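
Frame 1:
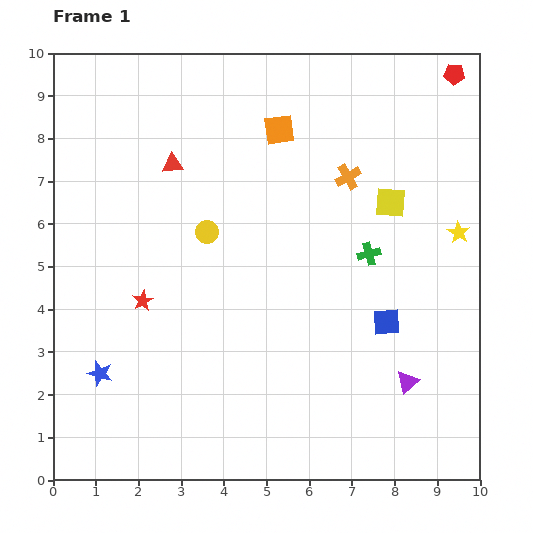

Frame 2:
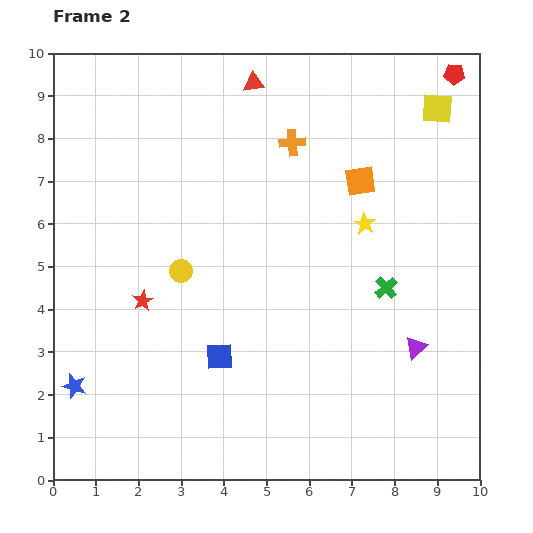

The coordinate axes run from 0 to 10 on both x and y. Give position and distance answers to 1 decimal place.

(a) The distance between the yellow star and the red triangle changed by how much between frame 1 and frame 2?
-2.7

Distance in frame 1: 6.9. Distance in frame 2: 4.2.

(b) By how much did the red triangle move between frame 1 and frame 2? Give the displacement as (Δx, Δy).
(1.9, 1.9)

The red triangle was at (2.8, 7.4) in frame 1 and (4.7, 9.3) in frame 2.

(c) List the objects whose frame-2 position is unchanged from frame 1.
the red star, the red pentagon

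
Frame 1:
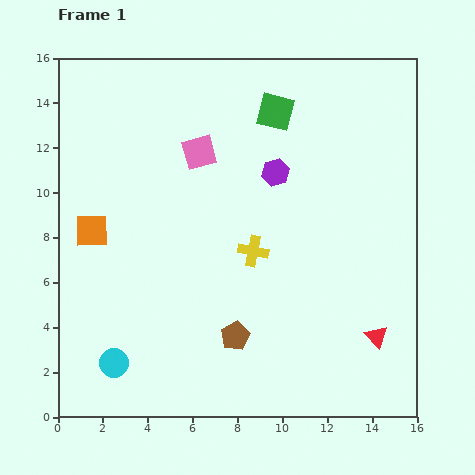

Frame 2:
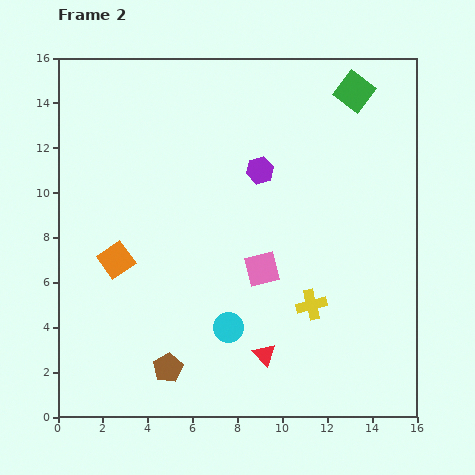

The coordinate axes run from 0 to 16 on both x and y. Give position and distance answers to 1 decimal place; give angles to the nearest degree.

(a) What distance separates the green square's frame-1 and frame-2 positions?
3.6

The green square moved from (9.7, 13.6) to (13.2, 14.5), a distance of √(3.5² + 0.9²) ≈ 3.6.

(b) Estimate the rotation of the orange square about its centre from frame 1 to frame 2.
35° counter-clockwise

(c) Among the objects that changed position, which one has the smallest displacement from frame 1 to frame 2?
the purple hexagon

(moved 0.7)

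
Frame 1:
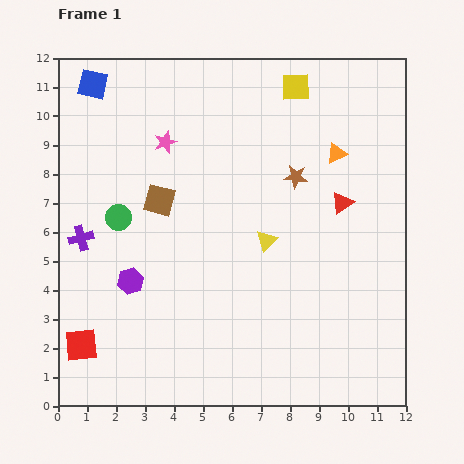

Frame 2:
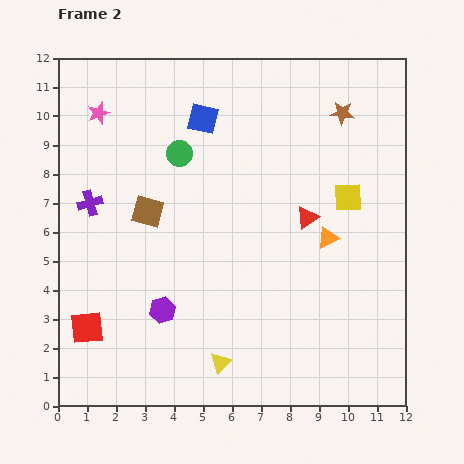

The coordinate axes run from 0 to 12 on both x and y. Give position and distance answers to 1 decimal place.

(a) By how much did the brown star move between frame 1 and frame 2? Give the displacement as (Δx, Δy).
(1.6, 2.2)

The brown star was at (8.2, 7.9) in frame 1 and (9.8, 10.1) in frame 2.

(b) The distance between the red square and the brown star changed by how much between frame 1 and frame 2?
+2.1

Distance in frame 1: 9.4. Distance in frame 2: 11.5.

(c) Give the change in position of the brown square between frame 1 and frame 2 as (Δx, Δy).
(-0.4, -0.4)

The brown square was at (3.5, 7.1) in frame 1 and (3.1, 6.7) in frame 2.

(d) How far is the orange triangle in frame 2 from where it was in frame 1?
2.9

The orange triangle moved from (9.6, 8.7) to (9.3, 5.8), a distance of √(0.3² + 2.9²) ≈ 2.9.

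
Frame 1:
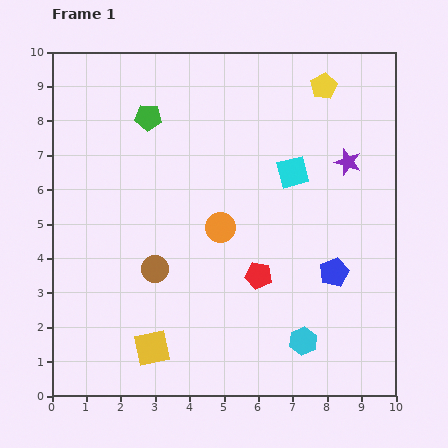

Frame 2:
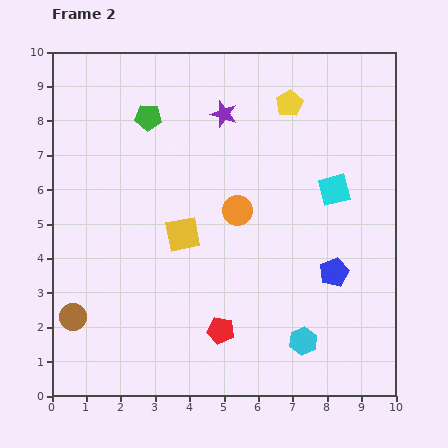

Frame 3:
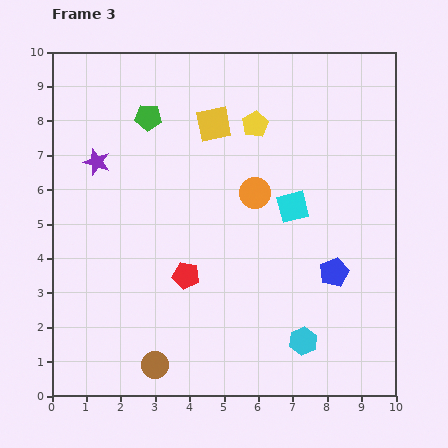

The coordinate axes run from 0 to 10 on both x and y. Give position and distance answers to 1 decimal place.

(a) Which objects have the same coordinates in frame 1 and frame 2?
the blue pentagon, the cyan hexagon, the green pentagon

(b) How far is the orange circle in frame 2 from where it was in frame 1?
0.7

The orange circle moved from (4.9, 4.9) to (5.4, 5.4), a distance of √(0.5² + 0.5²) ≈ 0.7.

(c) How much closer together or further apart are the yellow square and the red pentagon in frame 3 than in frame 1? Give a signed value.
+0.8

Distance in frame 1: 3.7. Distance in frame 3: 4.5.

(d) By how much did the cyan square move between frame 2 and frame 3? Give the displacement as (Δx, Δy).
(-1.2, -0.5)

The cyan square was at (8.2, 6.0) in frame 2 and (7.0, 5.5) in frame 3.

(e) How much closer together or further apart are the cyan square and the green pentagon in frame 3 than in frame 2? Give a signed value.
-0.9

Distance in frame 2: 5.8. Distance in frame 3: 4.9.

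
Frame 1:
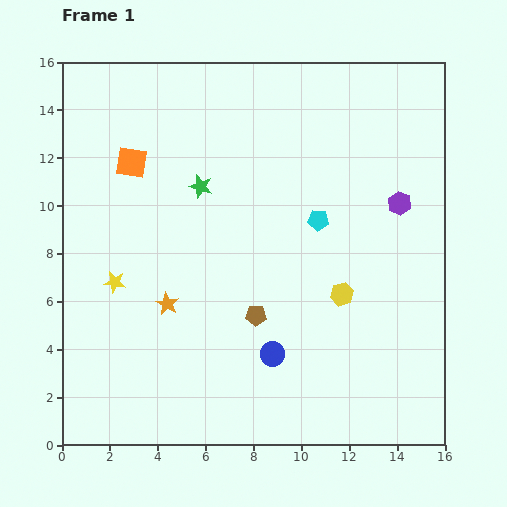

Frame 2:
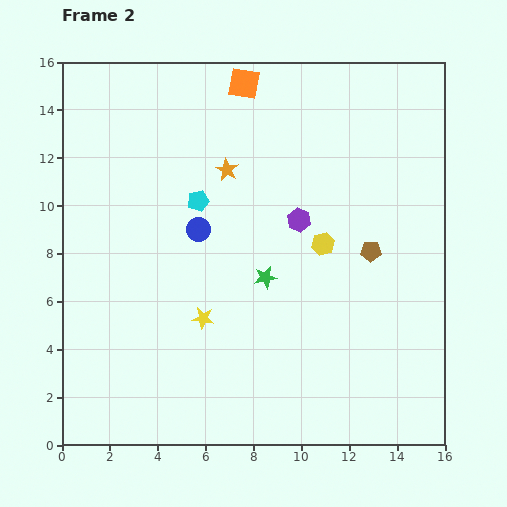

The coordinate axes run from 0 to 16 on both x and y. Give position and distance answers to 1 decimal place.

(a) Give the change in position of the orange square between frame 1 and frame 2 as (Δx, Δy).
(4.7, 3.3)

The orange square was at (2.9, 11.8) in frame 1 and (7.6, 15.1) in frame 2.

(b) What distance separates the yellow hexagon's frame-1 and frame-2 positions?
2.2

The yellow hexagon moved from (11.7, 6.3) to (10.9, 8.4), a distance of √(0.8² + 2.1²) ≈ 2.2.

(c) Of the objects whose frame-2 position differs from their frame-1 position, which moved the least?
the yellow hexagon

(moved 2.2)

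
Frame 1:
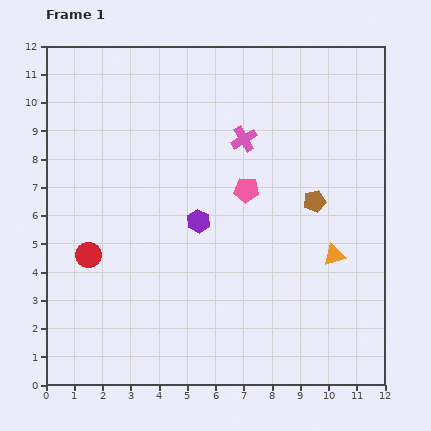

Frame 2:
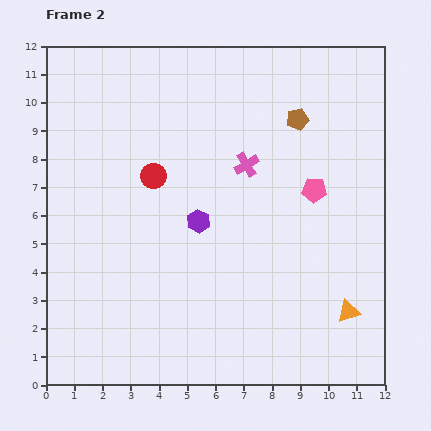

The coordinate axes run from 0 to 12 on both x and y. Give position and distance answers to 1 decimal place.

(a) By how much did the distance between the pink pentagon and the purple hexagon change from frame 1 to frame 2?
+2.2

Distance in frame 1: 2.0. Distance in frame 2: 4.2.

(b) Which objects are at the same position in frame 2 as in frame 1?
the purple hexagon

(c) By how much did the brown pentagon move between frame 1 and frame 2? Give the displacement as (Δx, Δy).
(-0.6, 2.9)

The brown pentagon was at (9.5, 6.5) in frame 1 and (8.9, 9.4) in frame 2.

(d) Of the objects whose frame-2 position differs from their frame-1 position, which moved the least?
the pink cross

(moved 0.9)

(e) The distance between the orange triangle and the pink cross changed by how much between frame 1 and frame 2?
+1.1

Distance in frame 1: 5.2. Distance in frame 2: 6.3.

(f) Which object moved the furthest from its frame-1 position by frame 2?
the red circle

(moved 3.6; next 3.0)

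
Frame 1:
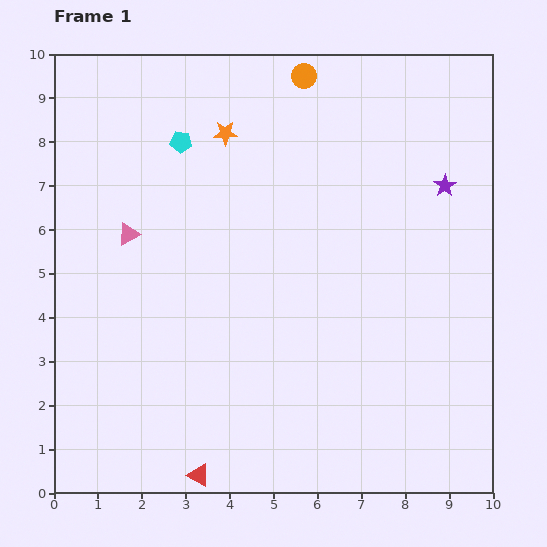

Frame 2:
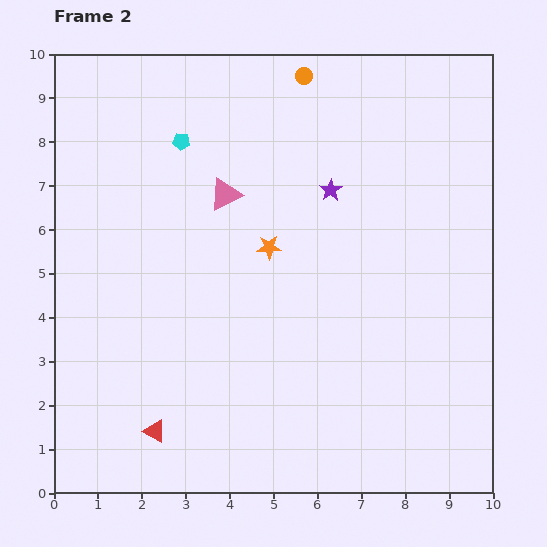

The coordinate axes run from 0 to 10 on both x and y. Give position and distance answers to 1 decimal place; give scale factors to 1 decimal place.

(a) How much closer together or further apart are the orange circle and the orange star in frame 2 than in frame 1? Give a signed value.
+1.8

Distance in frame 1: 2.2. Distance in frame 2: 4.0.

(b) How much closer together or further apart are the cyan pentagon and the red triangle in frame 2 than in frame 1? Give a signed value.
-1.0

Distance in frame 1: 7.6. Distance in frame 2: 6.6.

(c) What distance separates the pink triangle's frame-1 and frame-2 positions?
2.4

The pink triangle moved from (1.7, 5.9) to (3.9, 6.8), a distance of √(2.2² + 0.9²) ≈ 2.4.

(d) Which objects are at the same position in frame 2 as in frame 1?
the cyan pentagon, the orange circle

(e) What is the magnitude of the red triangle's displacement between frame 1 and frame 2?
1.4

The red triangle moved from (3.3, 0.4) to (2.3, 1.4), a distance of √(1.0² + 1.0²) ≈ 1.4.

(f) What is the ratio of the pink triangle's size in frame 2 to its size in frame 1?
1.5×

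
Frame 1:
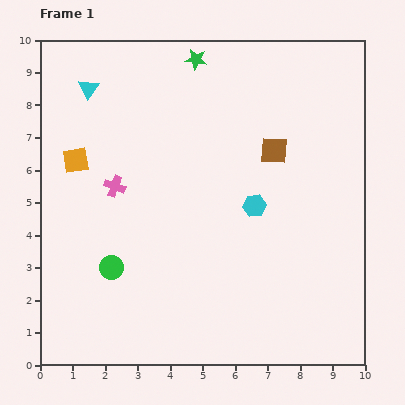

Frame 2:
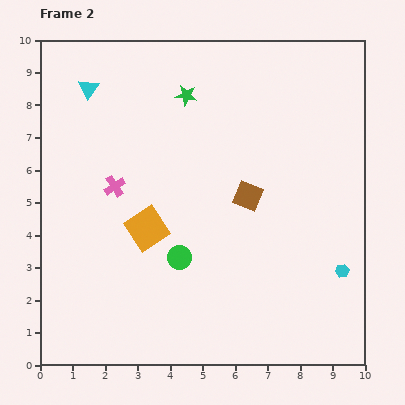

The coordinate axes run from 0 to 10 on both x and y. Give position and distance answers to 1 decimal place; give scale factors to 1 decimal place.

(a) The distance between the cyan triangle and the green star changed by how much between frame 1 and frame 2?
-0.4

Distance in frame 1: 3.4. Distance in frame 2: 3.0.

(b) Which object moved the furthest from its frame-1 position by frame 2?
the cyan hexagon

(moved 3.4; next 3.0)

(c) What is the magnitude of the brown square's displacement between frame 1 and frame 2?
1.6

The brown square moved from (7.2, 6.6) to (6.4, 5.2), a distance of √(0.8² + 1.4²) ≈ 1.6.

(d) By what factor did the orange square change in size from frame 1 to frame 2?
1.5×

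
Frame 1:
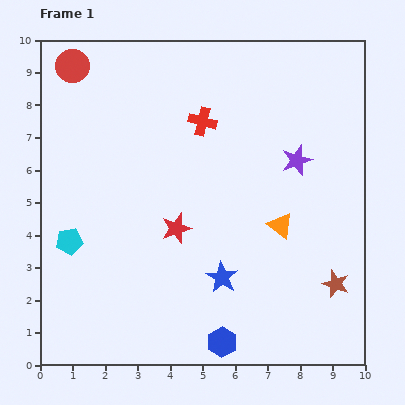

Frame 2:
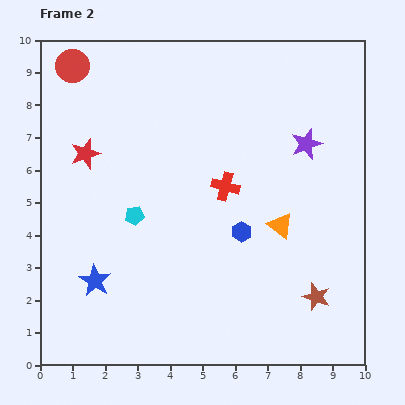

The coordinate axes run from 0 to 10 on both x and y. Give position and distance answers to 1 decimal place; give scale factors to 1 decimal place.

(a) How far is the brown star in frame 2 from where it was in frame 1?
0.7

The brown star moved from (9.1, 2.5) to (8.5, 2.1), a distance of √(0.6² + 0.4²) ≈ 0.7.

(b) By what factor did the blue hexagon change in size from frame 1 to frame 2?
0.7×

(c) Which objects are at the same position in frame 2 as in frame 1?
the orange triangle, the red circle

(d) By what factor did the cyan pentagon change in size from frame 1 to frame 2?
0.7×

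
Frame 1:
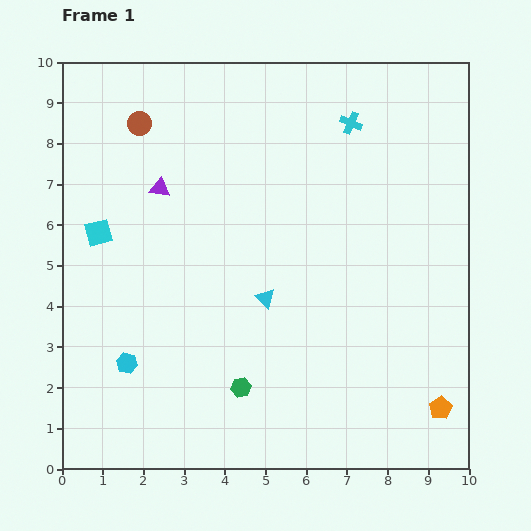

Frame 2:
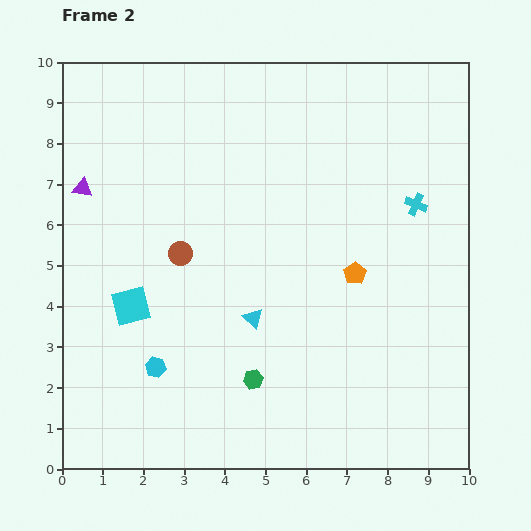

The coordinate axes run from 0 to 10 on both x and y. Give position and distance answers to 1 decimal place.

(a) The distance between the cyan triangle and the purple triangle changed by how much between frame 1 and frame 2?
+1.6

Distance in frame 1: 3.7. Distance in frame 2: 5.3.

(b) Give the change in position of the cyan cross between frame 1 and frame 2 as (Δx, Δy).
(1.6, -2.0)

The cyan cross was at (7.1, 8.5) in frame 1 and (8.7, 6.5) in frame 2.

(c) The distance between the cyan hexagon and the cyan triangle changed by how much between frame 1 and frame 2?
-1.1

Distance in frame 1: 3.8. Distance in frame 2: 2.7.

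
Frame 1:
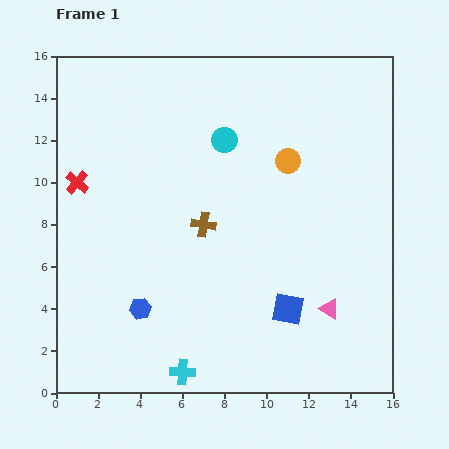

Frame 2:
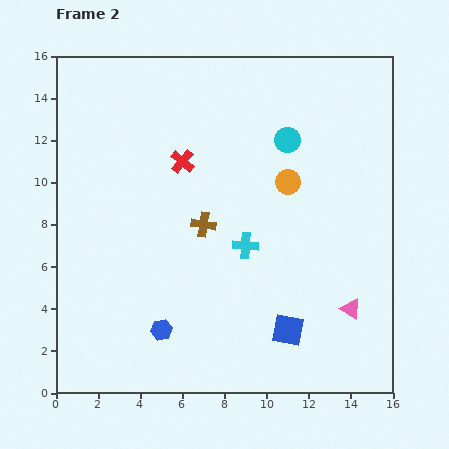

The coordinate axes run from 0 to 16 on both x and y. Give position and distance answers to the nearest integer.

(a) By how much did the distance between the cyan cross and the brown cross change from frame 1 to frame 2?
-5

Distance in frame 1: 7. Distance in frame 2: 2.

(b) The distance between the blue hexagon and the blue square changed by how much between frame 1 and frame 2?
-1

Distance in frame 1: 7. Distance in frame 2: 6.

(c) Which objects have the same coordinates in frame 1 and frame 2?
the brown cross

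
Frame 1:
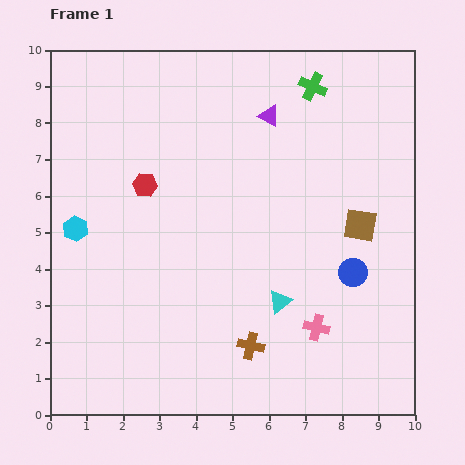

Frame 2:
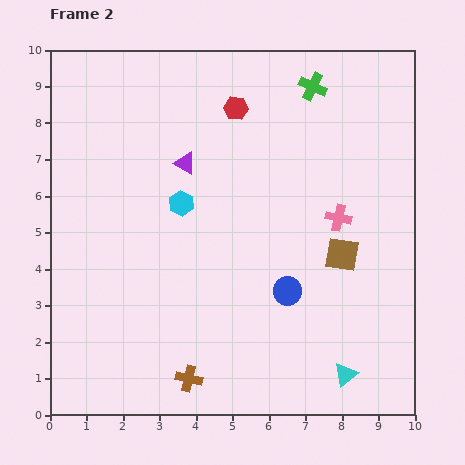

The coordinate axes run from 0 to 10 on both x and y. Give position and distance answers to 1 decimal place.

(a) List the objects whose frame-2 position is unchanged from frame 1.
the green cross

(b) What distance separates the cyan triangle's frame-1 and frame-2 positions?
2.7

The cyan triangle moved from (6.3, 3.1) to (8.1, 1.1), a distance of √(1.8² + 2.0²) ≈ 2.7.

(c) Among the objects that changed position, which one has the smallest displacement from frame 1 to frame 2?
the brown square

(moved 0.9)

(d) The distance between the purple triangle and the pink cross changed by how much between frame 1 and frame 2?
-1.4

Distance in frame 1: 5.9. Distance in frame 2: 4.5.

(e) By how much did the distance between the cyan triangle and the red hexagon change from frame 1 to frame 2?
+3.0

Distance in frame 1: 4.9. Distance in frame 2: 7.9.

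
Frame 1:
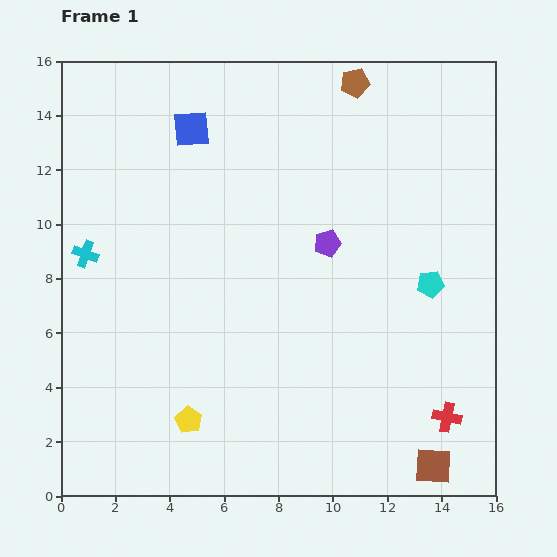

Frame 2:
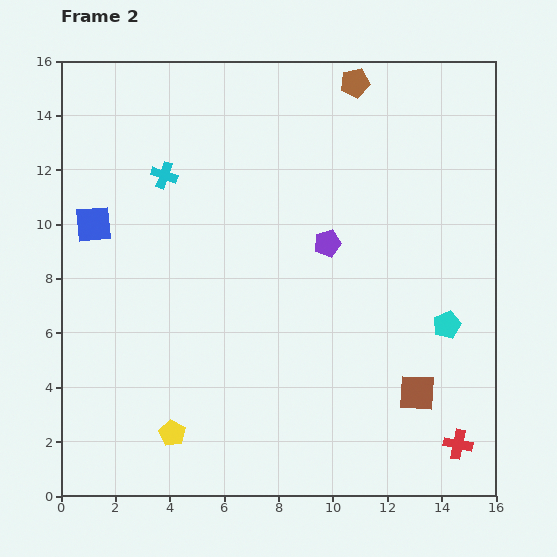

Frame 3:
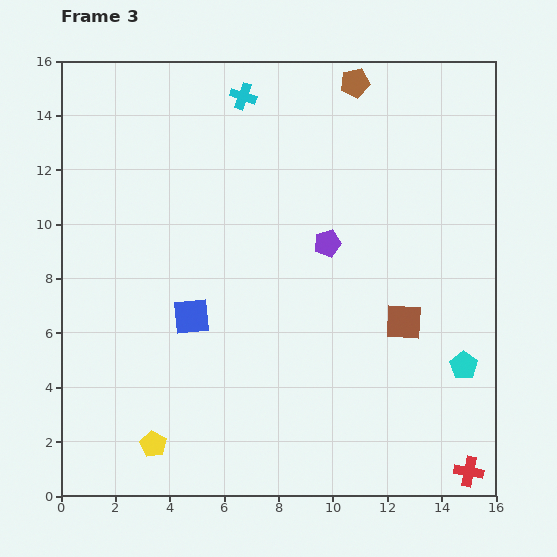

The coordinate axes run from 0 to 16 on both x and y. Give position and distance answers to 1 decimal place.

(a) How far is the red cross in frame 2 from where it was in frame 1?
1.1

The red cross moved from (14.2, 2.9) to (14.6, 1.9), a distance of √(0.4² + 1.0²) ≈ 1.1.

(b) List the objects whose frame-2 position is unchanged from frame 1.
the purple pentagon, the brown pentagon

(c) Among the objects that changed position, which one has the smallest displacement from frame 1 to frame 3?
the yellow pentagon

(moved 1.6)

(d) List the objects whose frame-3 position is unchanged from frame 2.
the purple pentagon, the brown pentagon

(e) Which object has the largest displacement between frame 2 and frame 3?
the blue square

(moved 5.0; next 4.1)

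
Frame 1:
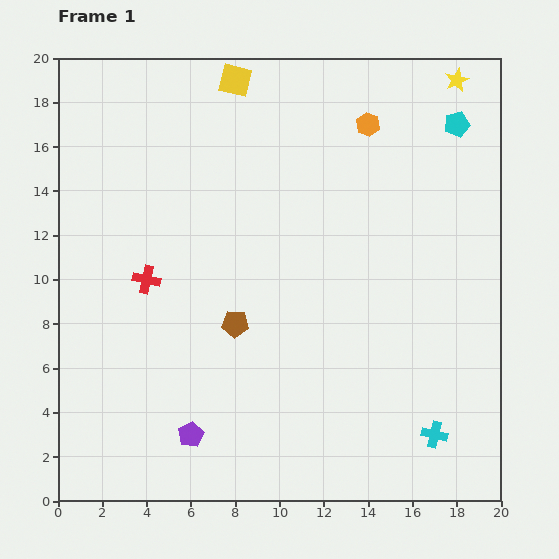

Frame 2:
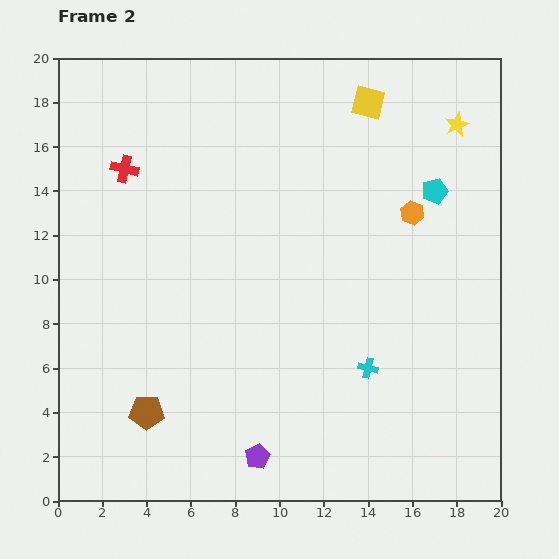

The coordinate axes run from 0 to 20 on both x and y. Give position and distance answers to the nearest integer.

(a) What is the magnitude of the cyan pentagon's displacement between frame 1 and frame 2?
3

The cyan pentagon moved from (18, 17) to (17, 14), a distance of √(1² + 3²) ≈ 3.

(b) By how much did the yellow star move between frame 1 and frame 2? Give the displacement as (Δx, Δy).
(0, -2)

The yellow star was at (18, 19) in frame 1 and (18, 17) in frame 2.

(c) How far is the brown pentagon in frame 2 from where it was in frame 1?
6

The brown pentagon moved from (8, 8) to (4, 4), a distance of √(4² + 4²) ≈ 6.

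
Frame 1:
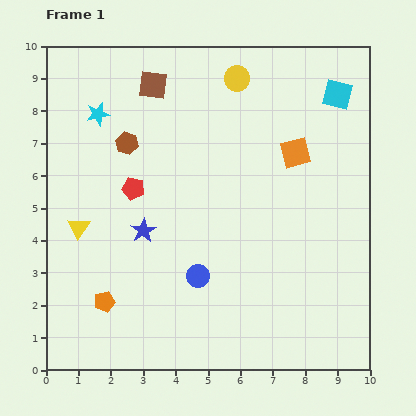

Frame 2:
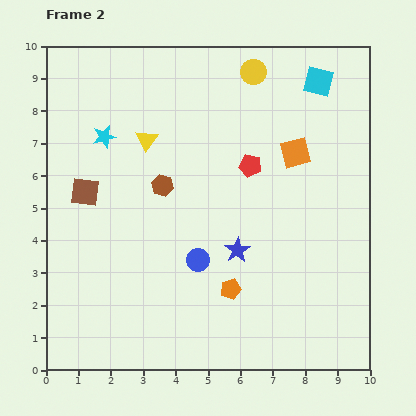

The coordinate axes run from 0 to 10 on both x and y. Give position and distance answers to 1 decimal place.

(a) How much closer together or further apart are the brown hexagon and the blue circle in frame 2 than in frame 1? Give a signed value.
-2.2

Distance in frame 1: 4.7. Distance in frame 2: 2.5.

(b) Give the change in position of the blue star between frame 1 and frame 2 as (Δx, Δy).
(2.9, -0.6)

The blue star was at (3.0, 4.3) in frame 1 and (5.9, 3.7) in frame 2.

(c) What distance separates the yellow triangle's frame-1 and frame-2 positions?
3.4

The yellow triangle moved from (1.0, 4.4) to (3.1, 7.1), a distance of √(2.1² + 2.7²) ≈ 3.4.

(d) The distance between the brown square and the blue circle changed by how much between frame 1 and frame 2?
-2.0

Distance in frame 1: 6.1. Distance in frame 2: 4.1.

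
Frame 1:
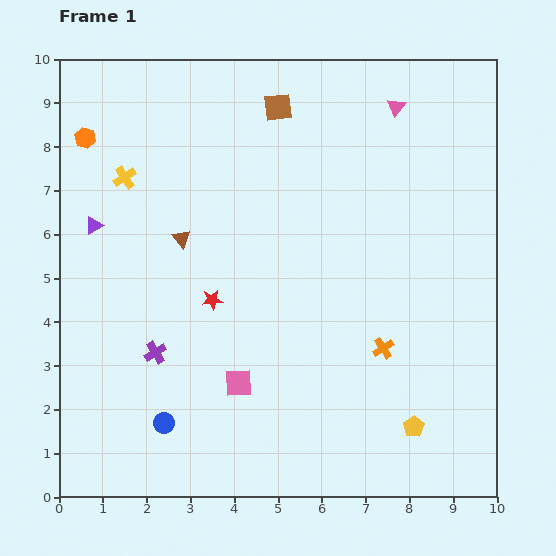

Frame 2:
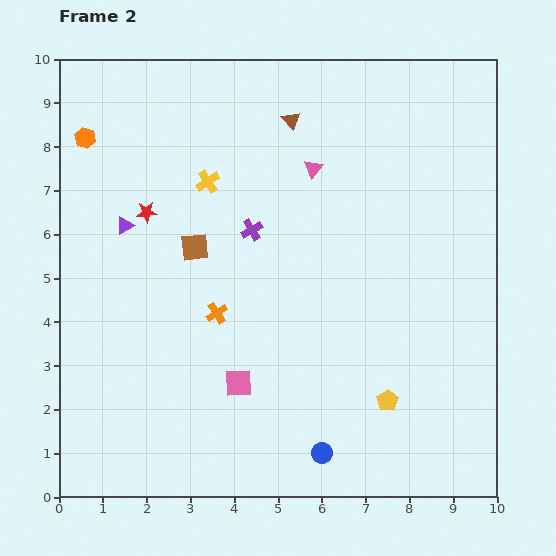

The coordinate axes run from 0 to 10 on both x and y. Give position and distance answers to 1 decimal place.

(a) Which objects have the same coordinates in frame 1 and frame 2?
the pink square, the orange hexagon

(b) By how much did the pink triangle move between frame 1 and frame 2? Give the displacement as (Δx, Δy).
(-1.9, -1.4)

The pink triangle was at (7.7, 8.9) in frame 1 and (5.8, 7.5) in frame 2.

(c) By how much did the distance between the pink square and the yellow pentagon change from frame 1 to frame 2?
-0.7

Distance in frame 1: 4.1. Distance in frame 2: 3.4.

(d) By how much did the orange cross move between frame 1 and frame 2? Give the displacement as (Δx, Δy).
(-3.8, 0.8)

The orange cross was at (7.4, 3.4) in frame 1 and (3.6, 4.2) in frame 2.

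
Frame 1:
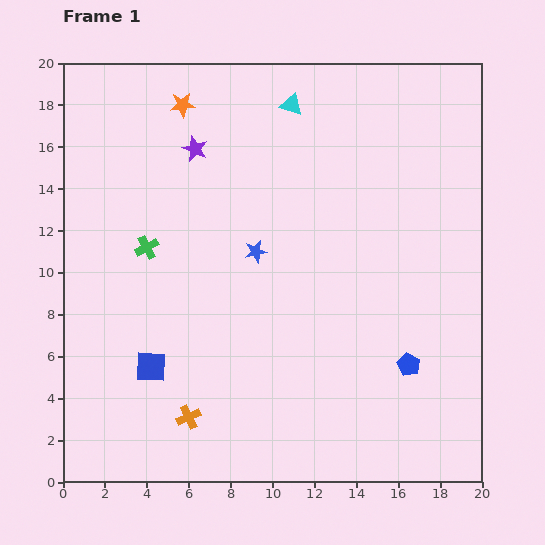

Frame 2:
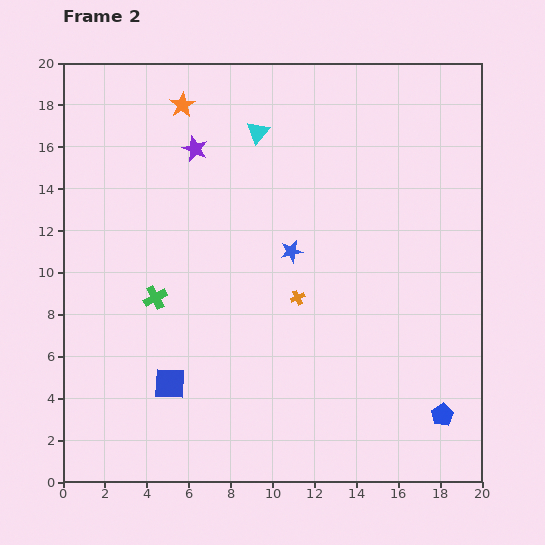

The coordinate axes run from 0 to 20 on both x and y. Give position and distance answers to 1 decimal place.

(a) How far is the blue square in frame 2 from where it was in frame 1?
1.2

The blue square moved from (4.2, 5.5) to (5.1, 4.7), a distance of √(0.9² + 0.8²) ≈ 1.2.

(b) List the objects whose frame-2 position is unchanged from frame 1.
the orange star, the purple star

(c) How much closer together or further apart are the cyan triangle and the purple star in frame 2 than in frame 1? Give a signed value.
-2.0

Distance in frame 1: 5.1. Distance in frame 2: 3.1.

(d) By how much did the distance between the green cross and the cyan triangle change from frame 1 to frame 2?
-0.4

Distance in frame 1: 9.7. Distance in frame 2: 9.3.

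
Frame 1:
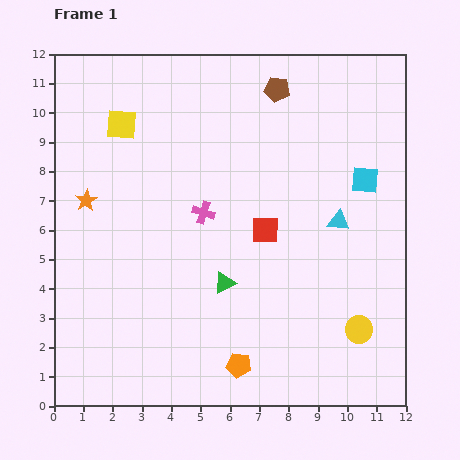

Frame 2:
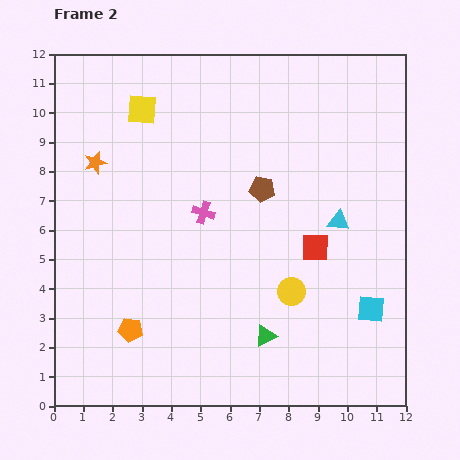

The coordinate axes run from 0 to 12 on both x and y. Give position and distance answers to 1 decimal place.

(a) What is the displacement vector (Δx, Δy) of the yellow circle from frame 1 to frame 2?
(-2.3, 1.3)

The yellow circle was at (10.4, 2.6) in frame 1 and (8.1, 3.9) in frame 2.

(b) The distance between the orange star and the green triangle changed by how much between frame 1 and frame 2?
+2.8

Distance in frame 1: 5.5. Distance in frame 2: 8.3.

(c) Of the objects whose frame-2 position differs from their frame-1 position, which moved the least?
the yellow square

(moved 0.9)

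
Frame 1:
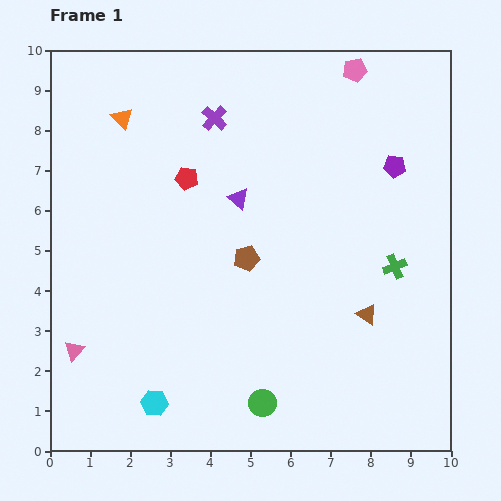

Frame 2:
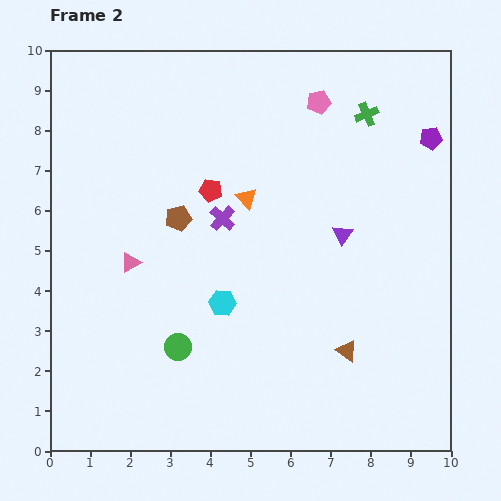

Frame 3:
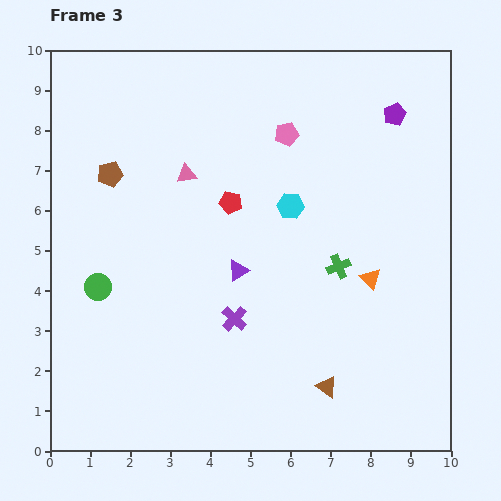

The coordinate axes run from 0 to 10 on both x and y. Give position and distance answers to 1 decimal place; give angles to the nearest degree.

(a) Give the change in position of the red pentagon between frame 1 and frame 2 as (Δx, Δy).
(0.6, -0.3)

The red pentagon was at (3.4, 6.8) in frame 1 and (4.0, 6.5) in frame 2.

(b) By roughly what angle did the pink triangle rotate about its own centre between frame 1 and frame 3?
41° clockwise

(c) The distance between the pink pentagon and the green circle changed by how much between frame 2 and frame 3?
-1.0

Distance in frame 2: 7.0. Distance in frame 3: 6.0.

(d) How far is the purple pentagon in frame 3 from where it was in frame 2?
1.1

The purple pentagon moved from (9.5, 7.8) to (8.6, 8.4), a distance of √(0.9² + 0.6²) ≈ 1.1.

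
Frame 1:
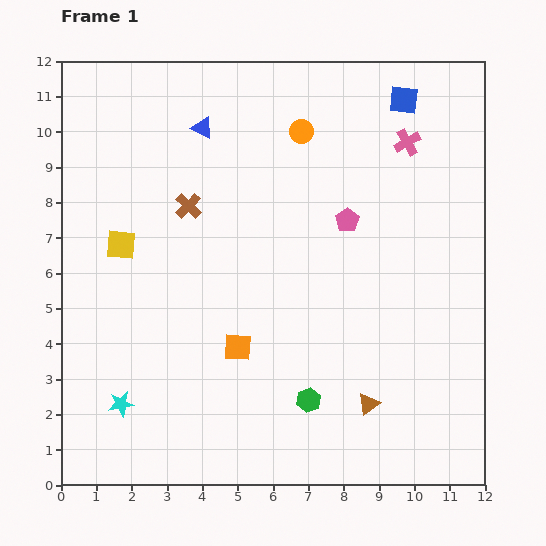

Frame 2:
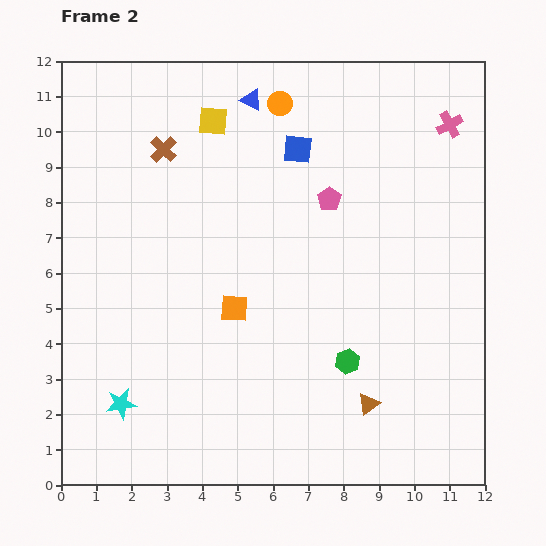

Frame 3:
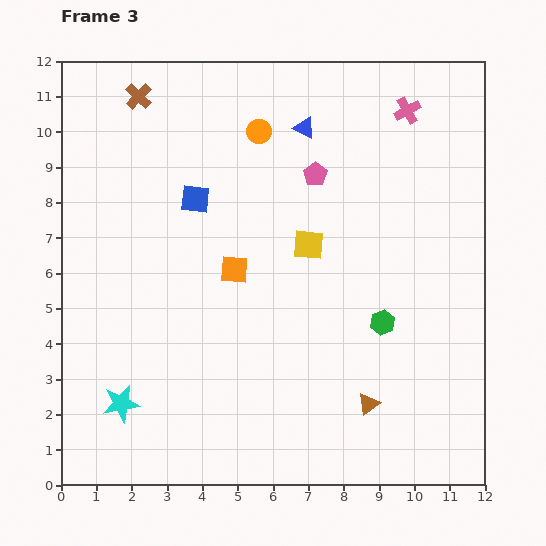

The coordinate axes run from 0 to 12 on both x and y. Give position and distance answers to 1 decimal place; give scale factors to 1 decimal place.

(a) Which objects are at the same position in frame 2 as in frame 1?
the cyan star, the brown triangle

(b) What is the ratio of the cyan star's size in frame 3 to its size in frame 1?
1.5×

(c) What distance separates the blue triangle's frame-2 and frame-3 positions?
1.7

The blue triangle moved from (5.4, 10.9) to (6.9, 10.1), a distance of √(1.5² + 0.8²) ≈ 1.7.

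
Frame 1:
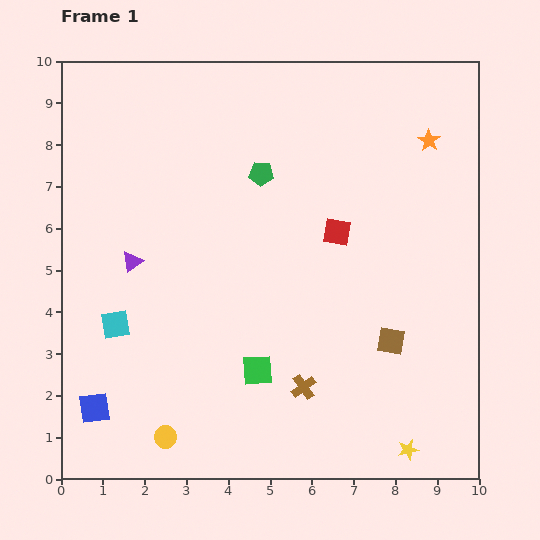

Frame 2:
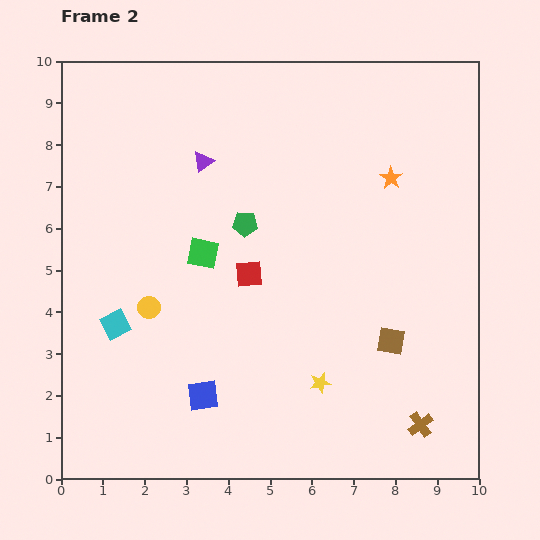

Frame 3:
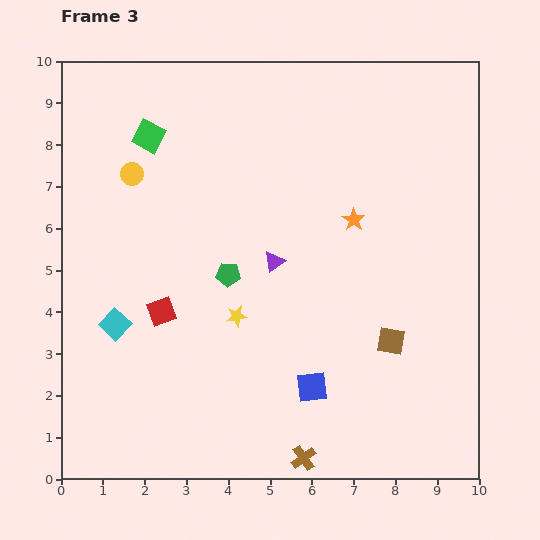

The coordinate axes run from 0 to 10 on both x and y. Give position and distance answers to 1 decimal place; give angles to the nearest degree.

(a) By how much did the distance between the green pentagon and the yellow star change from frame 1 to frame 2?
-3.3

Distance in frame 1: 7.5. Distance in frame 2: 4.2.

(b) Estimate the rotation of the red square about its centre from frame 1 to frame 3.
30° counter-clockwise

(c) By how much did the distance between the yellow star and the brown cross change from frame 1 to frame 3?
+0.9

Distance in frame 1: 2.9. Distance in frame 3: 3.8.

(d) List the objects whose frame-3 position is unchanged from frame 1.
the brown square, the cyan square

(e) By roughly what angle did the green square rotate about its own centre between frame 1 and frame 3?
31° clockwise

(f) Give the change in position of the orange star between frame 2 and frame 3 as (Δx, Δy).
(-0.9, -1.0)

The orange star was at (7.9, 7.2) in frame 2 and (7.0, 6.2) in frame 3.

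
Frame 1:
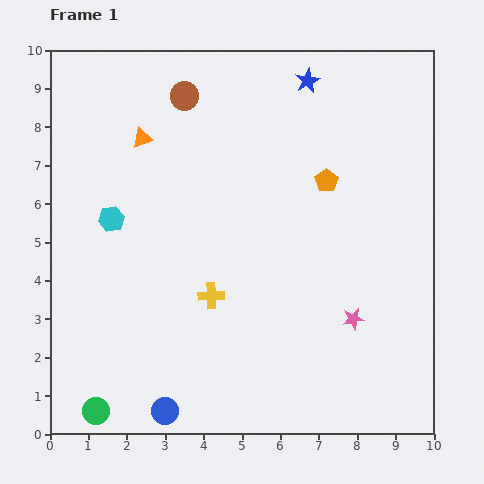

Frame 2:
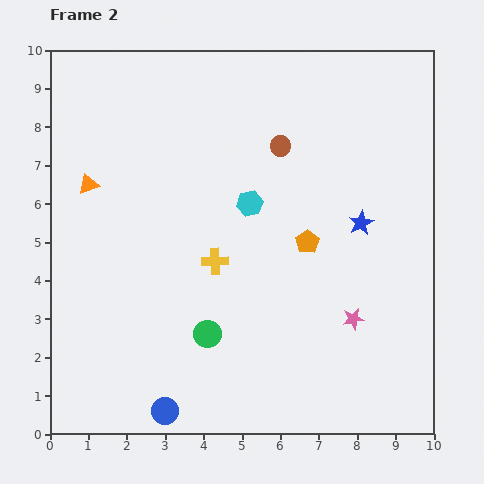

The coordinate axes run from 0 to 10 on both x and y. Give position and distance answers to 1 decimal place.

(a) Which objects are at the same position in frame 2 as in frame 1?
the pink star, the blue circle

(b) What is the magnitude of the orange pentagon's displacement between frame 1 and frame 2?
1.7

The orange pentagon moved from (7.2, 6.6) to (6.7, 5.0), a distance of √(0.5² + 1.6²) ≈ 1.7.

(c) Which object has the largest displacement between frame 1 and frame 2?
the blue star

(moved 4.0; next 3.6)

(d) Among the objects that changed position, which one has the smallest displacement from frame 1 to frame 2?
the yellow cross

(moved 0.9)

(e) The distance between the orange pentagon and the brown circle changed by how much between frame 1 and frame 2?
-1.7

Distance in frame 1: 4.3. Distance in frame 2: 2.6.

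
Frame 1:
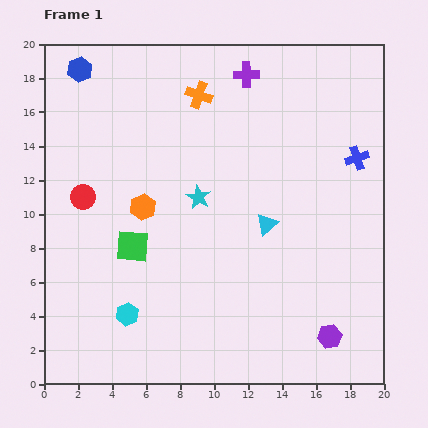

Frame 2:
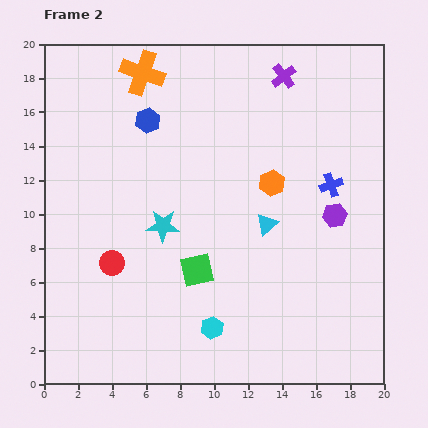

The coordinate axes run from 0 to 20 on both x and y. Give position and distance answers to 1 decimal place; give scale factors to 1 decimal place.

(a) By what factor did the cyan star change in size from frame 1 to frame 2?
1.4×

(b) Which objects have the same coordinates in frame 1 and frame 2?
the cyan triangle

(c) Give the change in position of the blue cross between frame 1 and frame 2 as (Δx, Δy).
(-1.5, -1.6)

The blue cross was at (18.4, 13.3) in frame 1 and (16.9, 11.7) in frame 2.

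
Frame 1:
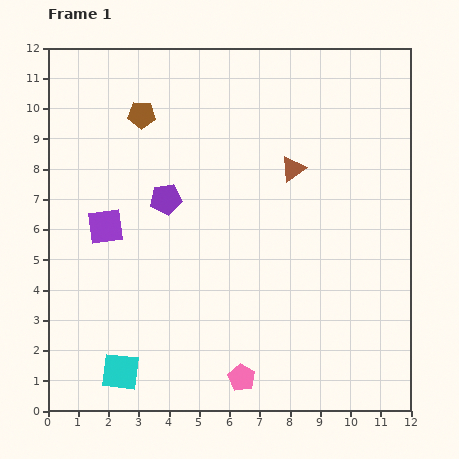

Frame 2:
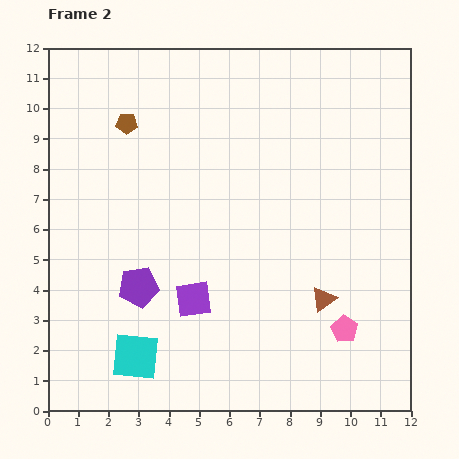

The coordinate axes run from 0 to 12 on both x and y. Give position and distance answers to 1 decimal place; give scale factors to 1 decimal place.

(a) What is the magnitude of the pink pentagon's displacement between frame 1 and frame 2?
3.8

The pink pentagon moved from (6.4, 1.1) to (9.8, 2.7), a distance of √(3.4² + 1.6²) ≈ 3.8.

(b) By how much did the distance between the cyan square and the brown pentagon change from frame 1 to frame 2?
-0.8

Distance in frame 1: 8.5. Distance in frame 2: 7.7.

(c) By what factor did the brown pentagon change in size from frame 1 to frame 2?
0.8×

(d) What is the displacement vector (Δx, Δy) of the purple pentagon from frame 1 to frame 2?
(-0.9, -2.9)

The purple pentagon was at (3.9, 7.0) in frame 1 and (3.0, 4.1) in frame 2.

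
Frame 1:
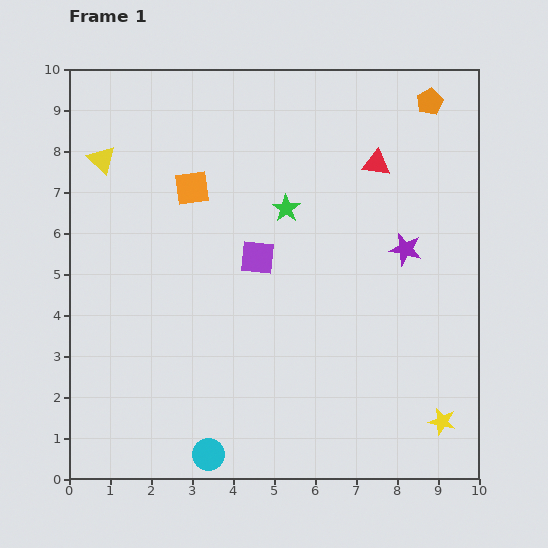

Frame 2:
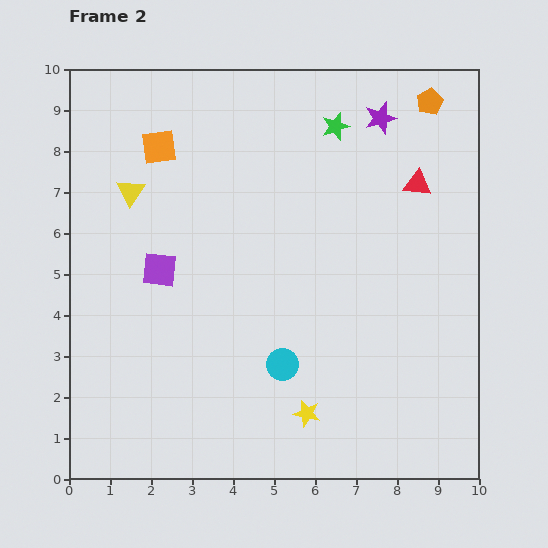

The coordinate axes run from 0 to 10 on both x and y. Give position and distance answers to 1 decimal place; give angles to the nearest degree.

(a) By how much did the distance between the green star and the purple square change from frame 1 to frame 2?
+4.1

Distance in frame 1: 1.4. Distance in frame 2: 5.5.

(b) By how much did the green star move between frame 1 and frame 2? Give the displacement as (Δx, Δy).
(1.2, 2.0)

The green star was at (5.3, 6.6) in frame 1 and (6.5, 8.6) in frame 2.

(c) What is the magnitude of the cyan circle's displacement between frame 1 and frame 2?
2.8

The cyan circle moved from (3.4, 0.6) to (5.2, 2.8), a distance of √(1.8² + 2.2²) ≈ 2.8.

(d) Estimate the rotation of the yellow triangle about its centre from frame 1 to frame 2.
20° clockwise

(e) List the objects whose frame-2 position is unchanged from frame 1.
the orange pentagon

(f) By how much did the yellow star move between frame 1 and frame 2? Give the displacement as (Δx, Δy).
(-3.3, 0.2)

The yellow star was at (9.1, 1.4) in frame 1 and (5.8, 1.6) in frame 2.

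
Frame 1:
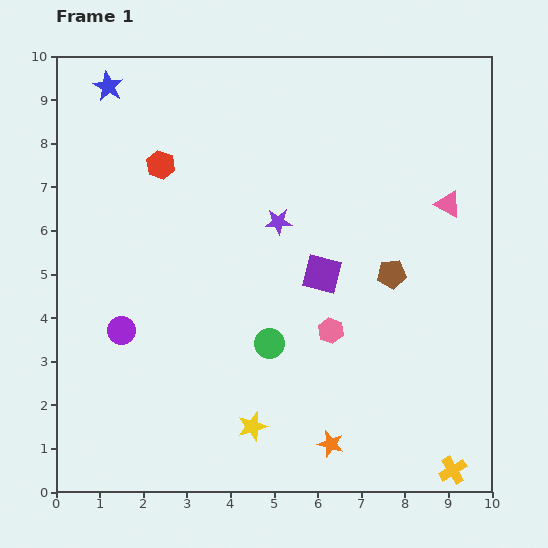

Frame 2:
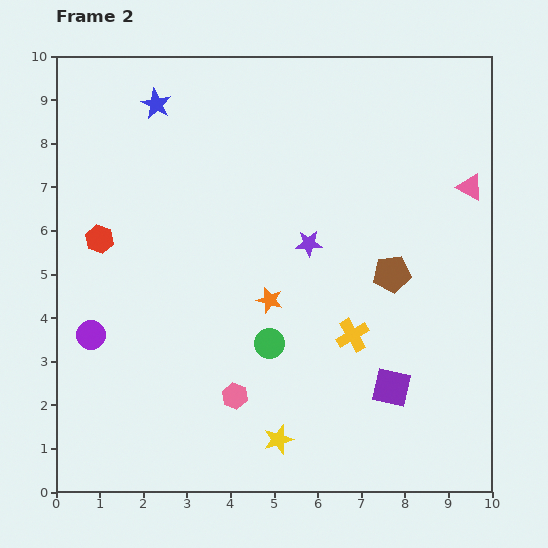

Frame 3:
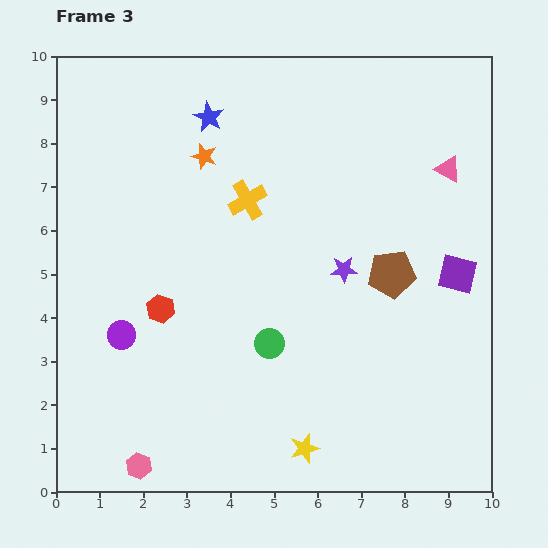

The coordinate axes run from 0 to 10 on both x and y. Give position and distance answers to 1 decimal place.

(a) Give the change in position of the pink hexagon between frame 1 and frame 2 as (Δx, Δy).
(-2.2, -1.5)

The pink hexagon was at (6.3, 3.7) in frame 1 and (4.1, 2.2) in frame 2.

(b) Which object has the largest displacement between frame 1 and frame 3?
the yellow cross

(moved 7.8; next 7.2)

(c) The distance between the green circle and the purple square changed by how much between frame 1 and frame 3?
+2.6

Distance in frame 1: 2.0. Distance in frame 3: 4.6.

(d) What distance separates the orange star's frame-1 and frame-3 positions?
7.2

The orange star moved from (6.3, 1.1) to (3.4, 7.7), a distance of √(2.9² + 6.6²) ≈ 7.2.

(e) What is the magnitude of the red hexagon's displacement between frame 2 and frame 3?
2.1

The red hexagon moved from (1.0, 5.8) to (2.4, 4.2), a distance of √(1.4² + 1.6²) ≈ 2.1.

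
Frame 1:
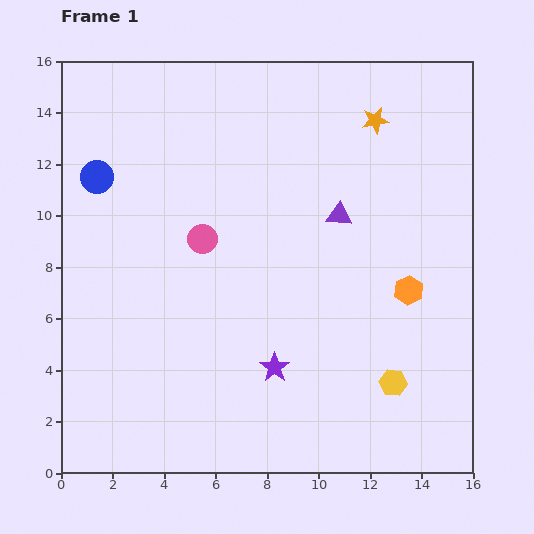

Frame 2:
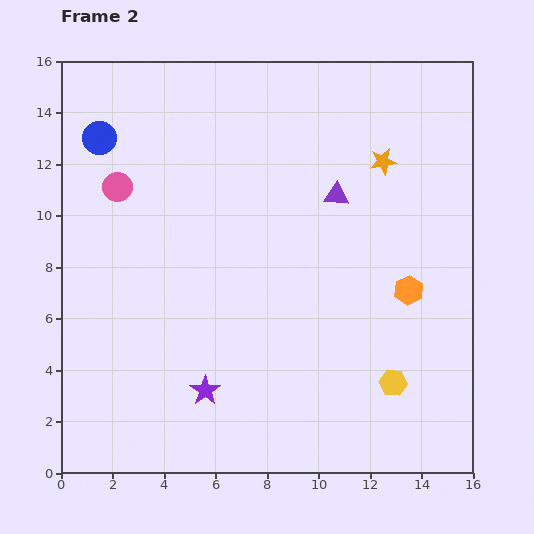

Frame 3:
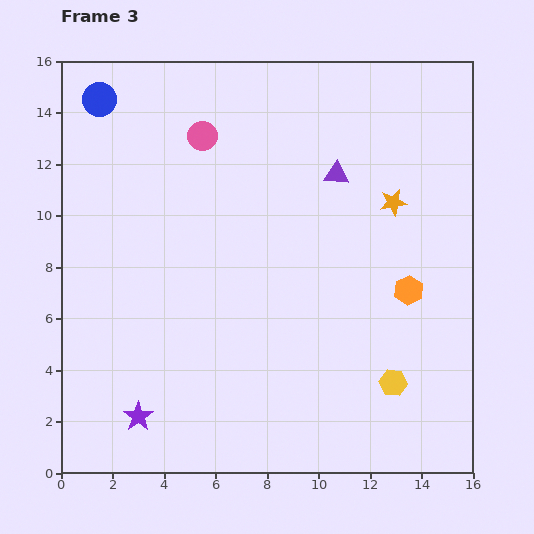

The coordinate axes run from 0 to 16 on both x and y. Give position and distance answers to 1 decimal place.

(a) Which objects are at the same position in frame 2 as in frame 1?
the yellow hexagon, the orange hexagon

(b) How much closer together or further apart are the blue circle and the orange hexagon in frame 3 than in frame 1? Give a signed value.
+1.2

Distance in frame 1: 12.9. Distance in frame 3: 14.1.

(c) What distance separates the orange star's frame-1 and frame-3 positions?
3.3

The orange star moved from (12.2, 13.7) to (12.9, 10.5), a distance of √(0.7² + 3.2²) ≈ 3.3.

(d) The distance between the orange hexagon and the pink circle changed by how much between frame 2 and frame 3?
-2.0

Distance in frame 2: 12.0. Distance in frame 3: 10.0.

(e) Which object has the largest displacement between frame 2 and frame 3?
the pink circle

(moved 3.9; next 2.8)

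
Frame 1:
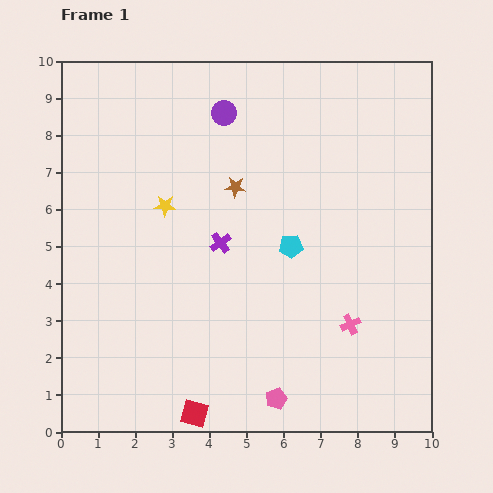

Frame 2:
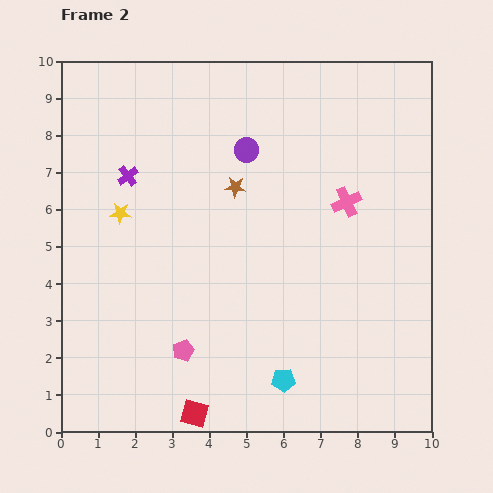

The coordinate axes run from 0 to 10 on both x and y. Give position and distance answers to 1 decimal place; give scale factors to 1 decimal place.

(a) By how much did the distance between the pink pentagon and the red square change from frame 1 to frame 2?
-0.5

Distance in frame 1: 2.2. Distance in frame 2: 1.7.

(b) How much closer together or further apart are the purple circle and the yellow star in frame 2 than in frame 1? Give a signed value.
+0.8

Distance in frame 1: 3.0. Distance in frame 2: 3.8.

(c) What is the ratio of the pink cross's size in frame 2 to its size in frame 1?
1.5×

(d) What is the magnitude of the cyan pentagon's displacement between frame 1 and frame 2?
3.6

The cyan pentagon moved from (6.2, 5.0) to (6.0, 1.4), a distance of √(0.2² + 3.6²) ≈ 3.6.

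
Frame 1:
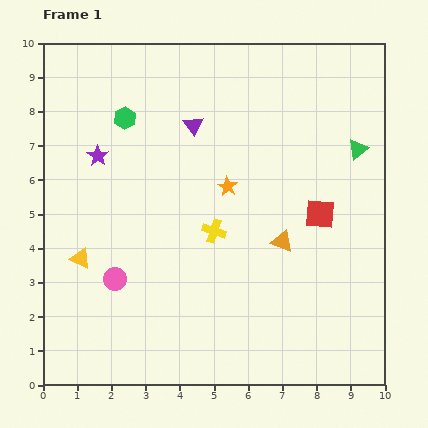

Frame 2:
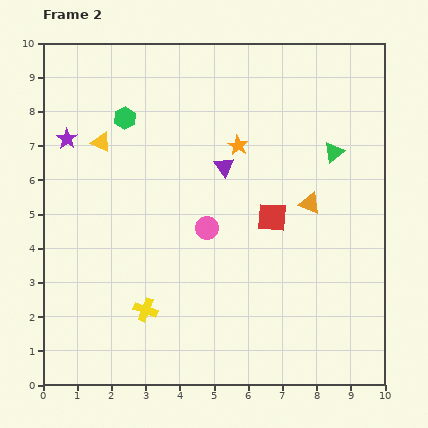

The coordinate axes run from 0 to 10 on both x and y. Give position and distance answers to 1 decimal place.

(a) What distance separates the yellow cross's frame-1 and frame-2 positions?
3.0

The yellow cross moved from (5.0, 4.5) to (3.0, 2.2), a distance of √(2.0² + 2.3²) ≈ 3.0.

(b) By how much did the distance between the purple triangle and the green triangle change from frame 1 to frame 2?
-1.7

Distance in frame 1: 4.9. Distance in frame 2: 3.2.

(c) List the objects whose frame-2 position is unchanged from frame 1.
the green hexagon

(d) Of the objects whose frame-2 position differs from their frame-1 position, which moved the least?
the green triangle

(moved 0.7)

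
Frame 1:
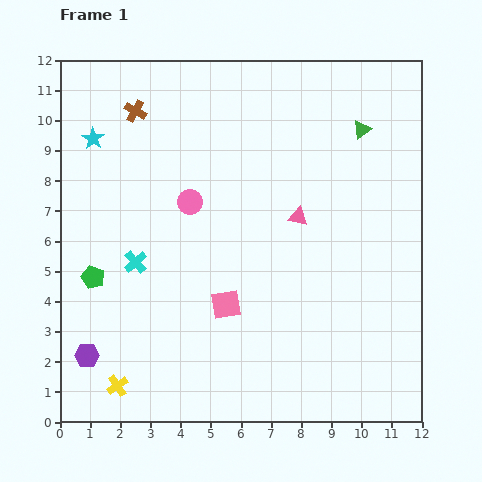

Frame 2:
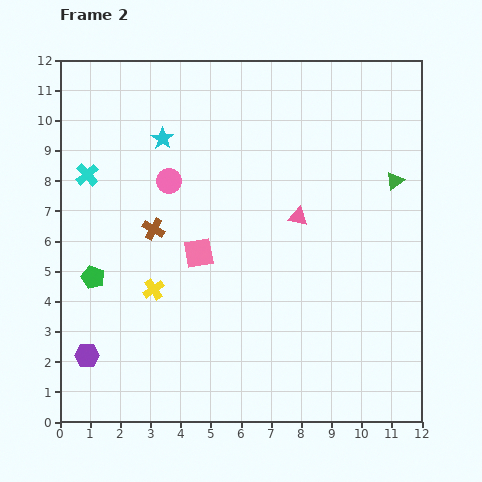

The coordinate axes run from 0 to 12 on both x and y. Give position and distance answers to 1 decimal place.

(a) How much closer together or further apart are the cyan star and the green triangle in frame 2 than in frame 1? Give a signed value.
-1.1

Distance in frame 1: 8.9. Distance in frame 2: 7.8.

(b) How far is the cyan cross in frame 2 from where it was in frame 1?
3.3

The cyan cross moved from (2.5, 5.3) to (0.9, 8.2), a distance of √(1.6² + 2.9²) ≈ 3.3.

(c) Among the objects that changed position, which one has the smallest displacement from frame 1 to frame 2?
the pink circle

(moved 1.0)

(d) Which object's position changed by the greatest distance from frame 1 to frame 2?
the brown cross

(moved 3.9; next 3.4)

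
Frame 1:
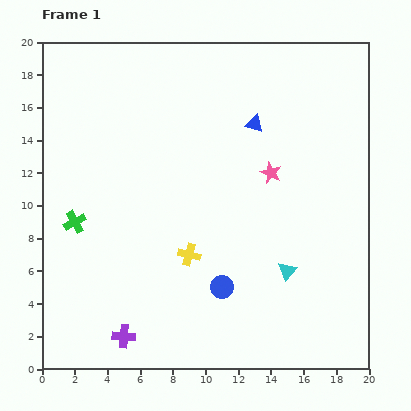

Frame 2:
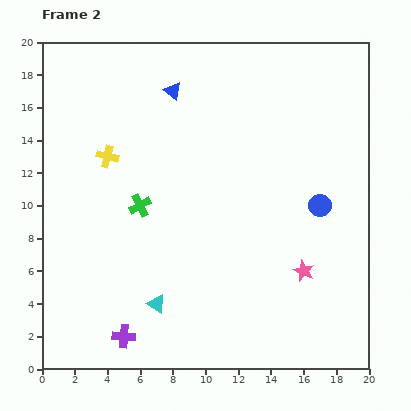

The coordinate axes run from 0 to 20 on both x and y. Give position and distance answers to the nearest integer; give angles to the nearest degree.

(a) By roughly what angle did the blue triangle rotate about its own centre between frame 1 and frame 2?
24° clockwise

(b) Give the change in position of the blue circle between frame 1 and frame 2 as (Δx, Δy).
(6, 5)

The blue circle was at (11, 5) in frame 1 and (17, 10) in frame 2.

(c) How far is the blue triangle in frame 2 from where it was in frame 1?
5

The blue triangle moved from (13, 15) to (8, 17), a distance of √(5² + 2²) ≈ 5.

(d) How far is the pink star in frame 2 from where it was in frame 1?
6

The pink star moved from (14, 12) to (16, 6), a distance of √(2² + 6²) ≈ 6.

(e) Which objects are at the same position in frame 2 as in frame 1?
the purple cross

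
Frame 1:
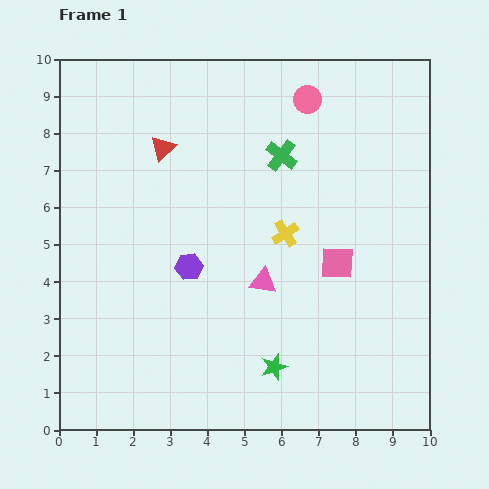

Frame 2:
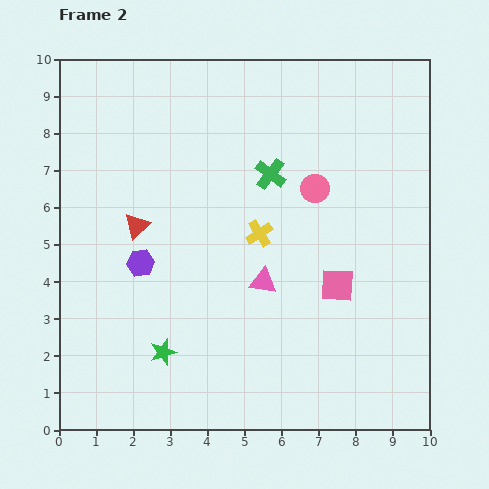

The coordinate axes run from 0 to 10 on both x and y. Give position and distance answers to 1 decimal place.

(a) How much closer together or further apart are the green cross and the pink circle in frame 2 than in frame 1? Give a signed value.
-0.4

Distance in frame 1: 1.7. Distance in frame 2: 1.3.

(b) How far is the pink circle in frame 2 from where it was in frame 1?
2.4

The pink circle moved from (6.7, 8.9) to (6.9, 6.5), a distance of √(0.2² + 2.4²) ≈ 2.4.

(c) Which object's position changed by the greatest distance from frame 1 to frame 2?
the green star

(moved 3.0; next 2.4)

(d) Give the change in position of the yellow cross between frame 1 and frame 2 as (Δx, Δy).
(-0.7, 0.0)

The yellow cross was at (6.1, 5.3) in frame 1 and (5.4, 5.3) in frame 2.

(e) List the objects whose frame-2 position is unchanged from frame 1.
the pink triangle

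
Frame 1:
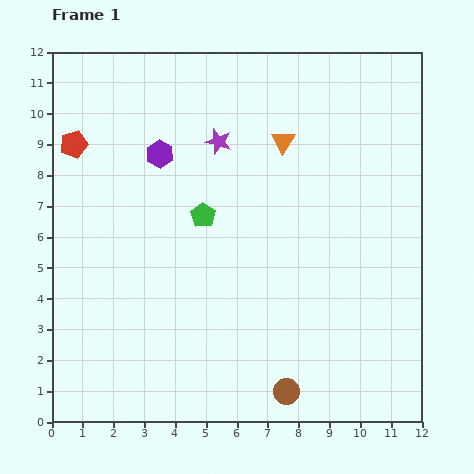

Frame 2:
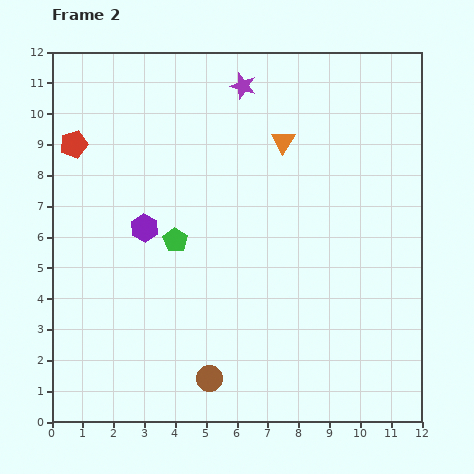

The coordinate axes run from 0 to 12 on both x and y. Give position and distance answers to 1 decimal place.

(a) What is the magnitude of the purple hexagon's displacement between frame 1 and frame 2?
2.5

The purple hexagon moved from (3.5, 8.7) to (3.0, 6.3), a distance of √(0.5² + 2.4²) ≈ 2.5.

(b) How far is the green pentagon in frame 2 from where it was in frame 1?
1.2

The green pentagon moved from (4.9, 6.7) to (4.0, 5.9), a distance of √(0.9² + 0.8²) ≈ 1.2.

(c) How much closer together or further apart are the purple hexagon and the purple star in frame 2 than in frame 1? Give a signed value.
+3.7

Distance in frame 1: 1.9. Distance in frame 2: 5.6.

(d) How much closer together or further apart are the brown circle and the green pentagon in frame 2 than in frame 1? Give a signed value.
-1.7

Distance in frame 1: 6.3. Distance in frame 2: 4.6.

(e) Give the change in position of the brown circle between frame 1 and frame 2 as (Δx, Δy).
(-2.5, 0.4)

The brown circle was at (7.6, 1.0) in frame 1 and (5.1, 1.4) in frame 2.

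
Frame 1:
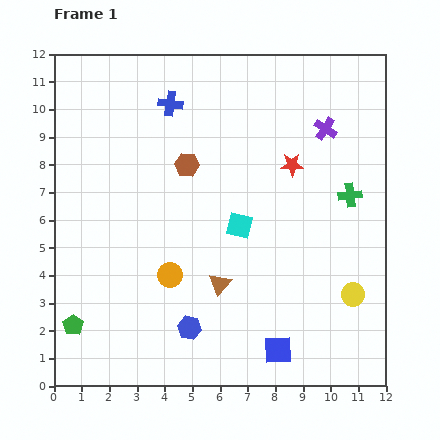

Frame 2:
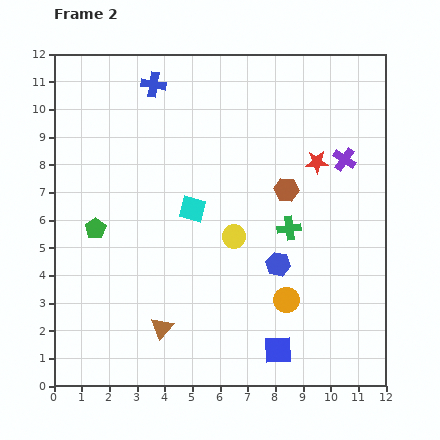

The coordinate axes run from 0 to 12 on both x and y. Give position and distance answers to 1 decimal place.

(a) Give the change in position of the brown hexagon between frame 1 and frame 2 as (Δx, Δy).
(3.6, -0.9)

The brown hexagon was at (4.8, 8.0) in frame 1 and (8.4, 7.1) in frame 2.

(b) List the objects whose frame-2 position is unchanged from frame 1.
the blue square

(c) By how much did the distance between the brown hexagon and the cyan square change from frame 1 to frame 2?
+0.6

Distance in frame 1: 2.9. Distance in frame 2: 3.5.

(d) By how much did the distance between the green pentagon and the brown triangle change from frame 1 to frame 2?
-1.2

Distance in frame 1: 5.5. Distance in frame 2: 4.3.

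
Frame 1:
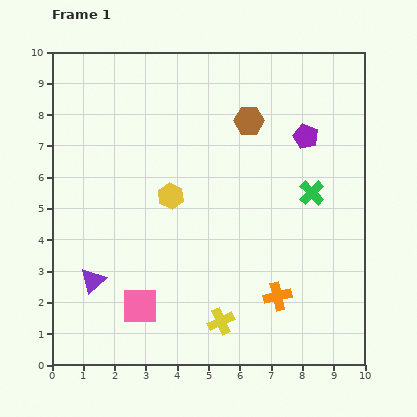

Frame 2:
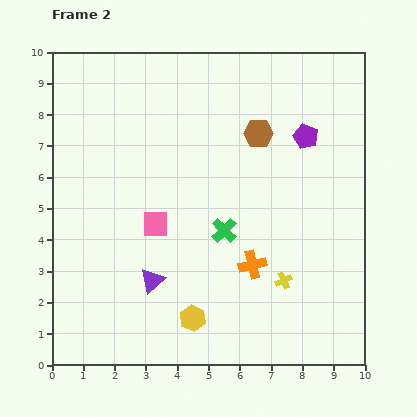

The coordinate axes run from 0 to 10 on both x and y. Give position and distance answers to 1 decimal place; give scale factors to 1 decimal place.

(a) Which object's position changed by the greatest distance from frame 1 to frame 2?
the yellow hexagon

(moved 4.0; next 3.0)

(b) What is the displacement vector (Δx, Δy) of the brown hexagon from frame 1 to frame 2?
(0.3, -0.4)

The brown hexagon was at (6.3, 7.8) in frame 1 and (6.6, 7.4) in frame 2.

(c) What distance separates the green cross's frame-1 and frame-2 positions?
3.0

The green cross moved from (8.3, 5.5) to (5.5, 4.3), a distance of √(2.8² + 1.2²) ≈ 3.0.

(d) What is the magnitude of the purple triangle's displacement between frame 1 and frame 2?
1.9

The purple triangle moved from (1.3, 2.7) to (3.2, 2.7), a distance of √(1.9² + 0.0²) ≈ 1.9.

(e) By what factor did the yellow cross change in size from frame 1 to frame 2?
0.7×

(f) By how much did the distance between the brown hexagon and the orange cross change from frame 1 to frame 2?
-1.5

Distance in frame 1: 5.7. Distance in frame 2: 4.2.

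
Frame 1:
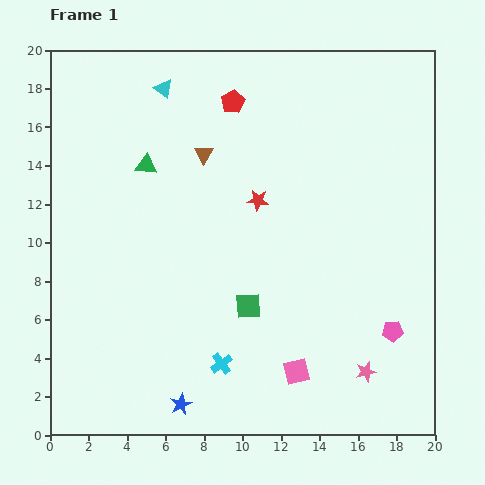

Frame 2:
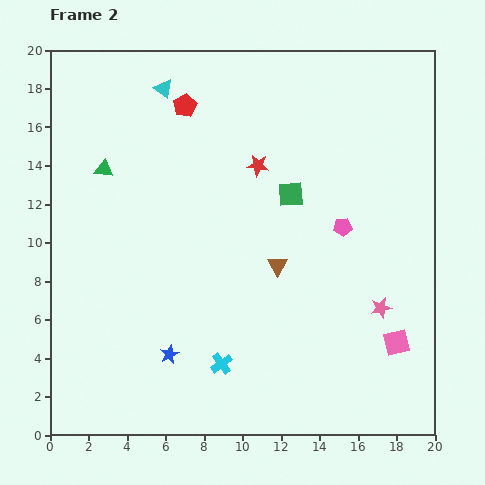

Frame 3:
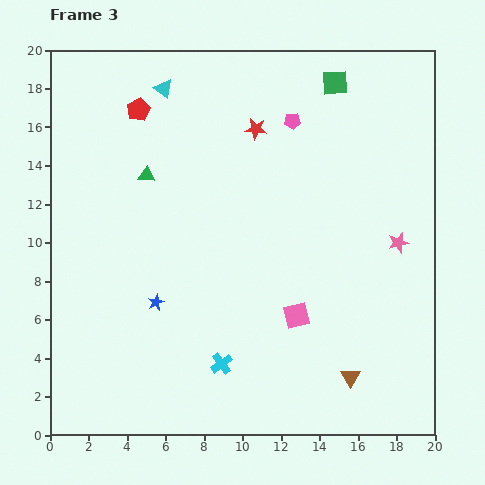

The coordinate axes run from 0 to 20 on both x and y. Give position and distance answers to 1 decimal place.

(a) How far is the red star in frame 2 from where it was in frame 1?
1.8

The red star moved from (10.8, 12.2) to (10.8, 14.0), a distance of √(0.0² + 1.8²) ≈ 1.8.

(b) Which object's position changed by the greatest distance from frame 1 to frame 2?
the brown triangle

(moved 6.9; next 6.2)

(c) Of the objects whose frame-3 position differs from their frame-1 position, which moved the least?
the green triangle

(moved 0.5)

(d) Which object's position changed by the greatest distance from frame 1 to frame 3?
the brown triangle

(moved 13.9; next 12.4)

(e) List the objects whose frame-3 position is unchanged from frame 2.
the cyan triangle, the cyan cross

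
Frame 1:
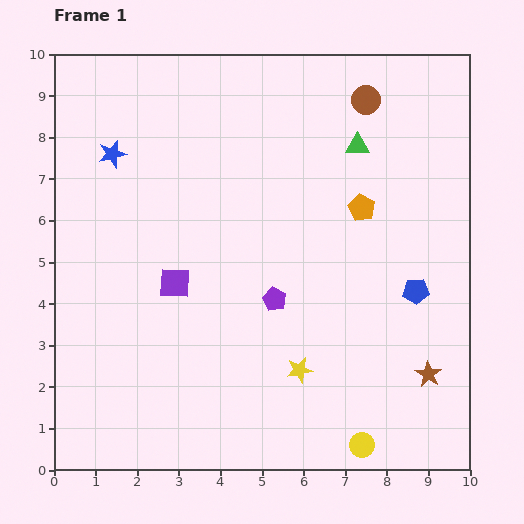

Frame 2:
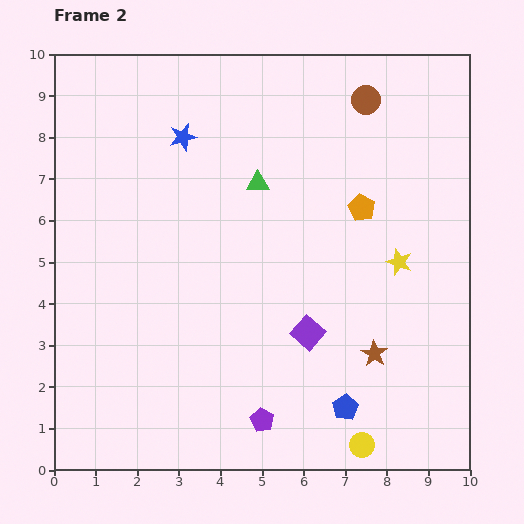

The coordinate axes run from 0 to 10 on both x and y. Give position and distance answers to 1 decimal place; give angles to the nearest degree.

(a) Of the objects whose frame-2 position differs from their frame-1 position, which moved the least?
the brown star

(moved 1.4)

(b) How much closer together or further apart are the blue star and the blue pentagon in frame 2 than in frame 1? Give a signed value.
-0.4

Distance in frame 1: 8.0. Distance in frame 2: 7.6.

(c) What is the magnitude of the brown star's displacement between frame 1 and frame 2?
1.4

The brown star moved from (9.0, 2.3) to (7.7, 2.8), a distance of √(1.3² + 0.5²) ≈ 1.4.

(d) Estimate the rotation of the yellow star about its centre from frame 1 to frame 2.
30° clockwise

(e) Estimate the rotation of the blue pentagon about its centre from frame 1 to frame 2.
27° counter-clockwise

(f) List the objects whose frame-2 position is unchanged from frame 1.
the brown circle, the yellow circle, the orange pentagon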